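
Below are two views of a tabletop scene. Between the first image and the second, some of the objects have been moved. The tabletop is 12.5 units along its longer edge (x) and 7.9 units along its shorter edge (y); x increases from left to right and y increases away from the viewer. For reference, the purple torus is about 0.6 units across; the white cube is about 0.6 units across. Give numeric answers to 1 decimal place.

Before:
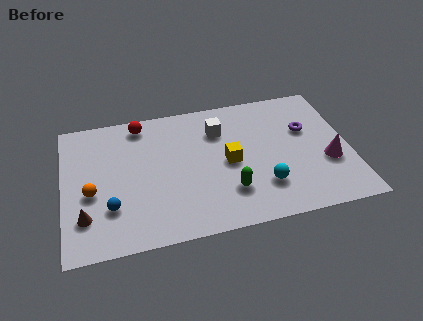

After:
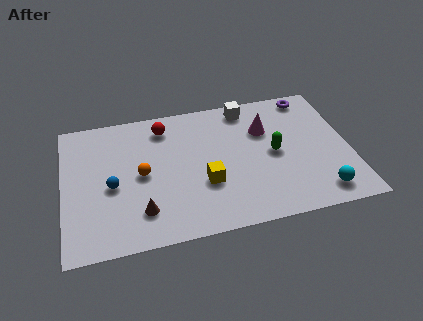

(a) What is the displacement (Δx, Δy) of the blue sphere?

(0.1, 1.2)

The blue sphere was at about (2.0, 2.3) and moved to about (2.1, 3.5).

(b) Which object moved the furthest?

the magenta cone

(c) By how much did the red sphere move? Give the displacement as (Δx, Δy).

(1.0, -0.4)

The red sphere started near (3.5, 6.9) and ended near (4.5, 6.5).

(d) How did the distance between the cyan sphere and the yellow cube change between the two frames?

+3.0

Before: roughly 2.2 units apart; after: 5.2. That's 3.0 units further apart.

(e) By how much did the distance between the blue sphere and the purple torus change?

+0.5

Before: roughly 9.1 units apart; after: 9.6. That's 0.5 units further apart.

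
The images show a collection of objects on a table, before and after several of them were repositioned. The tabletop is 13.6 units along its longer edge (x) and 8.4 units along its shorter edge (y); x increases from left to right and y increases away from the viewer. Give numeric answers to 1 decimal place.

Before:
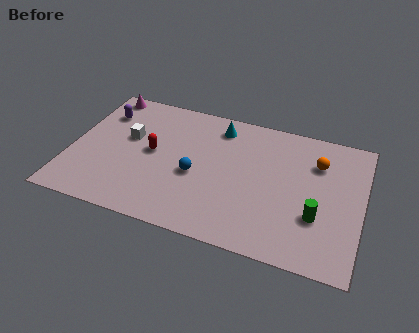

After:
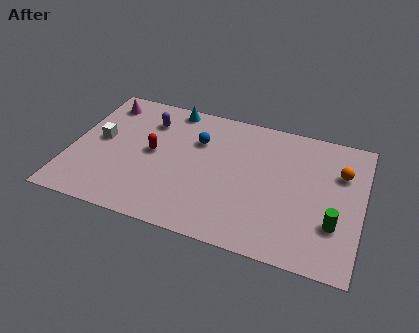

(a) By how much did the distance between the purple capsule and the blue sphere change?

-2.9

The distance was about 5.4 in the first image and 2.5 in the second, so they moved 2.9 units closer together.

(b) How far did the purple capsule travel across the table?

2.2

The purple capsule was near (1.2, 6.3) before and (3.4, 6.4) after, so it travelled √(2.2² + 0.1²) ≈ 2.2 units.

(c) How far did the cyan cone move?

2.4

The cyan cone was near (6.7, 7.0) before and (4.4, 7.6) after, so it travelled √(2.3² + 0.6²) ≈ 2.4 units.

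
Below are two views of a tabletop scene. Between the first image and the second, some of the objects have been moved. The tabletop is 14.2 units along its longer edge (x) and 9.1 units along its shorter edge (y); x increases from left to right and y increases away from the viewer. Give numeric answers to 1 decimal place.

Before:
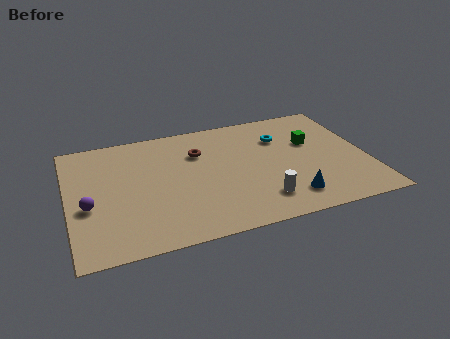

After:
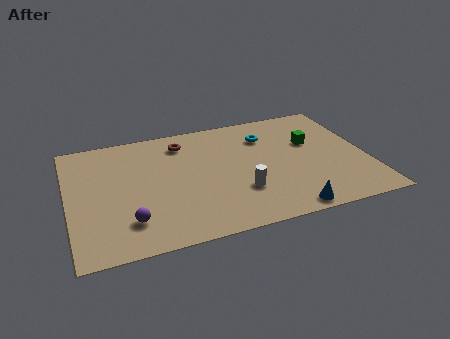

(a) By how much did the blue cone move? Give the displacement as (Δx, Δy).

(-0.2, -0.9)

The blue cone started near (10.2, 1.7) and ended near (10.0, 0.8).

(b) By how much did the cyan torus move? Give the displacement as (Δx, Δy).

(-0.7, 0.3)

The cyan torus was at about (10.3, 6.5) and moved to about (9.6, 6.8).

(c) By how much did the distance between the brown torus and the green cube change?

+0.9

They were about 5.4 units apart before and 6.3 after — 0.9 units further apart.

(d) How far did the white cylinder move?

1.3

From (8.9, 1.9) to (8.0, 2.8), the white cylinder covered √(0.9² + 0.9²) ≈ 1.3 units.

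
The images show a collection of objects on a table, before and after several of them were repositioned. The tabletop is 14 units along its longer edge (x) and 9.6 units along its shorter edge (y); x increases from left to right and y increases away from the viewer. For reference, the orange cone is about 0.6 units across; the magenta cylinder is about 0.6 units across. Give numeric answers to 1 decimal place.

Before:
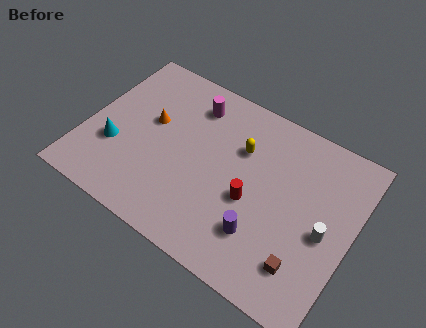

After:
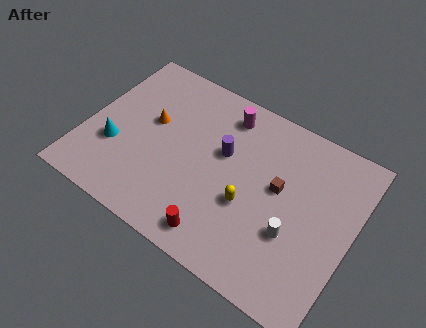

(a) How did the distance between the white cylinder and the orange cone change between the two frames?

-1.3

The distance was about 9.6 in the first image and 8.3 in the second, so they moved 1.3 units closer together.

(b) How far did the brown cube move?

3.8

From (12.0, 2.1) to (10.1, 5.4), the brown cube covered √(1.9² + 3.3²) ≈ 3.8 units.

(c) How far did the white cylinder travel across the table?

1.7

From (12.7, 4.3) to (11.2, 3.4), the white cylinder covered √(1.5² + 0.9²) ≈ 1.7 units.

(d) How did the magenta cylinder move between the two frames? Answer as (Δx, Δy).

(1.7, 0.3)

From the two frames, the magenta cylinder sits at roughly (5.1, 7.7) before and (6.8, 8.0) after.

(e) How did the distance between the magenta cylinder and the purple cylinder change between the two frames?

-4.7

Before: roughly 6.9 units apart; after: 2.2. That's 4.7 units closer together.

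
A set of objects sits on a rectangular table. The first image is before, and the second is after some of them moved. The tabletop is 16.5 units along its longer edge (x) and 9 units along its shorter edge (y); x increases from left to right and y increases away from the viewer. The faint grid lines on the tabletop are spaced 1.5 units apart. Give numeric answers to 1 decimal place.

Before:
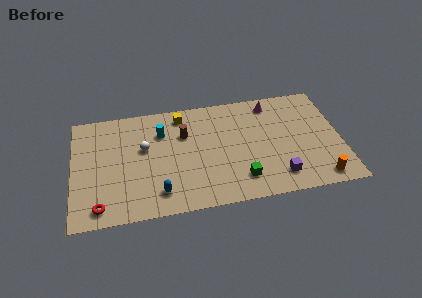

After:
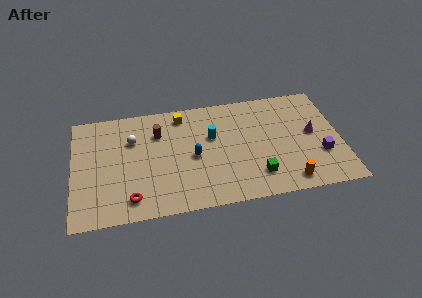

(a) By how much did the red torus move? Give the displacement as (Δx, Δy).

(1.9, 0.3)

From the two frames, the red torus sits at roughly (1.6, 1.2) before and (3.5, 1.5) after.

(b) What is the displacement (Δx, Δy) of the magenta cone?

(2.4, -2.9)

The magenta cone was at about (12.4, 7.7) and moved to about (14.8, 4.8).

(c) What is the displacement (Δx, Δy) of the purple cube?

(2.7, 1.3)

From the two frames, the purple cube sits at roughly (12.5, 1.7) before and (15.2, 3.0) after.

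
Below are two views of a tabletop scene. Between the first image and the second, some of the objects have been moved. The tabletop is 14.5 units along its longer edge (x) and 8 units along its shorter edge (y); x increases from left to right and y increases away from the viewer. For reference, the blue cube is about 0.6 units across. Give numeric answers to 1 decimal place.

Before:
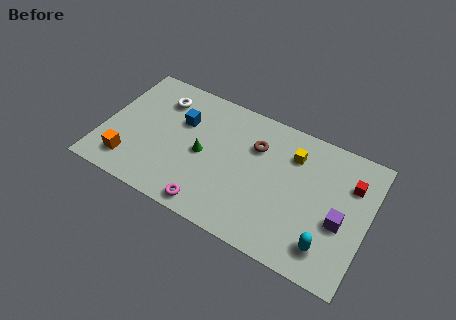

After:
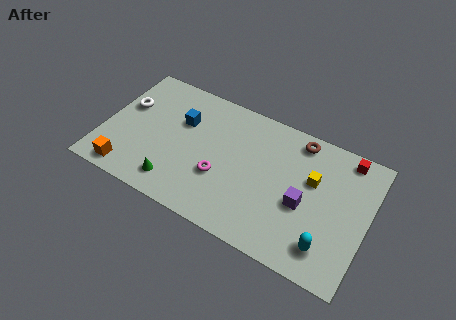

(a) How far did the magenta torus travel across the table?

2.0

From (6.3, 0.9) to (6.6, 2.9), the magenta torus covered √(0.3² + 2.0²) ≈ 2.0 units.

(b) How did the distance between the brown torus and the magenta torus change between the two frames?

+0.5

Before: roughly 5.1 units apart; after: 5.6. That's 0.5 units further apart.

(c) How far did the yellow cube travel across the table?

1.6

From (10.2, 6.0) to (11.4, 5.0), the yellow cube covered √(1.2² + 1.0²) ≈ 1.6 units.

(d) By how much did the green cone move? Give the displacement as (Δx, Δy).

(-1.2, -2.4)

The green cone was at about (5.5, 3.8) and moved to about (4.3, 1.4).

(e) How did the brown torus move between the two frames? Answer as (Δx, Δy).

(2.2, 1.4)

The brown torus started near (8.2, 5.6) and ended near (10.4, 7.0).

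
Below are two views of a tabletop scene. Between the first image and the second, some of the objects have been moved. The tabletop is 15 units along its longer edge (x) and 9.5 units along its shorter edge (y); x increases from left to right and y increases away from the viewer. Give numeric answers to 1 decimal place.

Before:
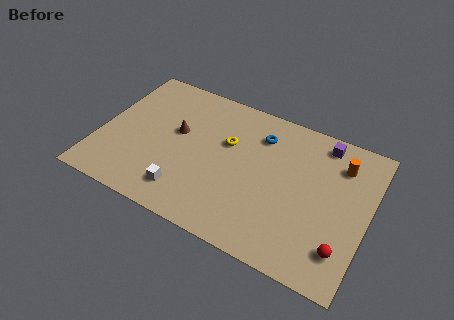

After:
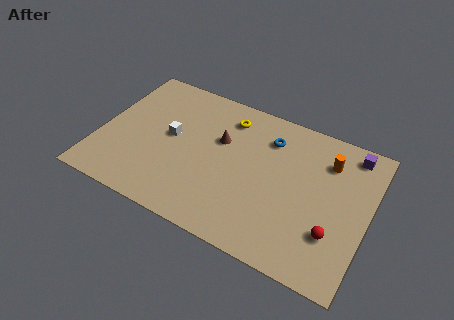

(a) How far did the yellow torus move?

1.7

The yellow torus moved from about (7.0, 6.0) to (6.8, 7.7), a distance of √(0.2² + 1.7²) ≈ 1.7.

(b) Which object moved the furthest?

the white cube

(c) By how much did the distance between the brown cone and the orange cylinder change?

-3.2

Before: roughly 9.2 units apart; after: 6.0. That's 3.2 units closer together.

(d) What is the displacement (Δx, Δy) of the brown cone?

(2.4, 0.5)

The brown cone started near (4.2, 5.5) and ended near (6.6, 6.0).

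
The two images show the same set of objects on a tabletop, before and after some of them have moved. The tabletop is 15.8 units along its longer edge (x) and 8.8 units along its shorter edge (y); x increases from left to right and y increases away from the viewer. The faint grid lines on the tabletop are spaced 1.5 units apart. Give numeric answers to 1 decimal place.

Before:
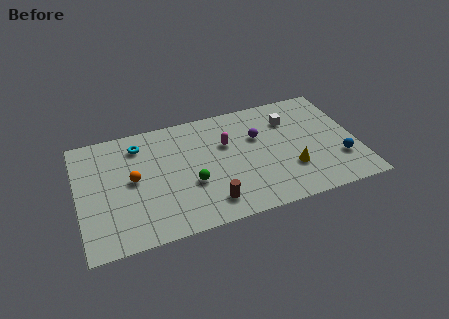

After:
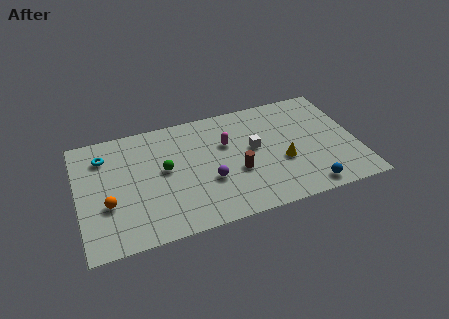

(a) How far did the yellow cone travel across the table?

0.8

The yellow cone was near (11.9, 2.7) before and (11.5, 3.4) after, so it travelled √(0.4² + 0.7²) ≈ 0.8 units.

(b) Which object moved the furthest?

the purple sphere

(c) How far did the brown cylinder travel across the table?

2.5

The brown cylinder was near (7.2, 1.6) before and (8.9, 3.4) after, so it travelled √(1.7² + 1.8²) ≈ 2.5 units.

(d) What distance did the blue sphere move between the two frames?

2.6

The blue sphere moved from about (14.7, 2.6) to (12.7, 1.0), a distance of √(2.0² + 1.6²) ≈ 2.6.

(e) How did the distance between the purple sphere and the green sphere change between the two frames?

-1.8

The distance was about 4.7 in the first image and 2.9 in the second, so they moved 1.8 units closer together.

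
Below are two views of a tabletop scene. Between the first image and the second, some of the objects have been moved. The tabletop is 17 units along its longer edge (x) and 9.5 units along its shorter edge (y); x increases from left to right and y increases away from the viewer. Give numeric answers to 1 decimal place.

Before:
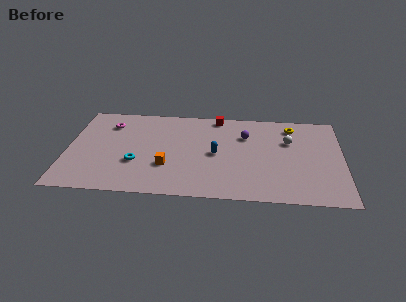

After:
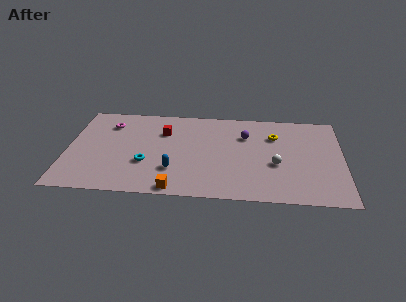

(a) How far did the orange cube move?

2.4

The orange cube moved from about (6.2, 3.1) to (6.8, 0.8), a distance of √(0.6² + 2.3²) ≈ 2.4.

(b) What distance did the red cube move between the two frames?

3.8

The red cube moved from about (9.2, 8.6) to (5.9, 6.7), a distance of √(3.3² + 1.9²) ≈ 3.8.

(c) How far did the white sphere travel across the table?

2.6

The white sphere was near (13.7, 6.3) before and (12.9, 3.8) after, so it travelled √(0.8² + 2.5²) ≈ 2.6 units.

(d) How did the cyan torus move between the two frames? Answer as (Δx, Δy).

(0.6, 0.0)

The cyan torus was at about (4.3, 3.3) and moved to about (4.9, 3.3).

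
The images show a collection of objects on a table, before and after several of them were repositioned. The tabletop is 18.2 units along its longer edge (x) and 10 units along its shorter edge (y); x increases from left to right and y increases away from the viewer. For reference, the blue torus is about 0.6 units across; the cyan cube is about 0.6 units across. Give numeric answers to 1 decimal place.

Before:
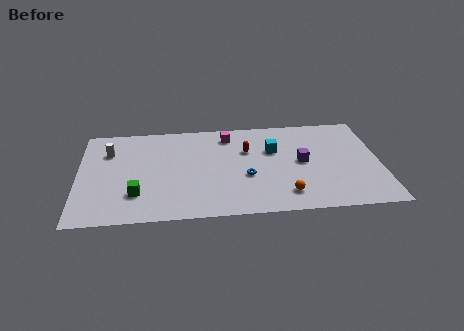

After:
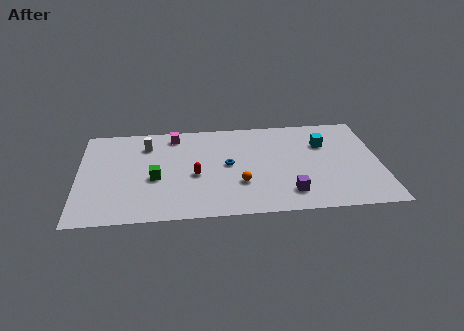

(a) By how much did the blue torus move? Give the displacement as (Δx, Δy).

(-1.1, 1.3)

The blue torus started near (10.1, 3.9) and ended near (9.0, 5.2).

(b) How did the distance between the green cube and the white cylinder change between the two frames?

-1.3

The distance was about 4.8 in the first image and 3.5 in the second, so they moved 1.3 units closer together.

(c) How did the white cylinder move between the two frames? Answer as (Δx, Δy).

(2.3, 0.5)

From the two frames, the white cylinder sits at roughly (1.8, 7.2) before and (4.1, 7.7) after.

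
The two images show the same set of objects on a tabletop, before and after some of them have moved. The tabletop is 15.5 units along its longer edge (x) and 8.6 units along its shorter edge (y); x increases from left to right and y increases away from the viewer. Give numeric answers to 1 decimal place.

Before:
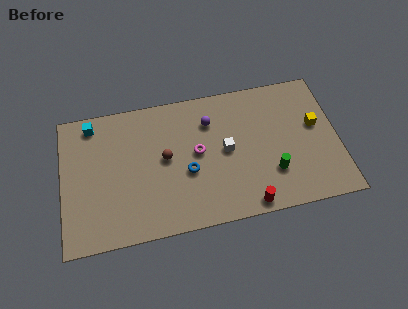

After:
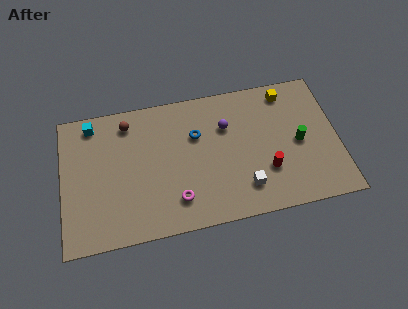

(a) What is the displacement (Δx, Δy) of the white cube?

(0.9, -2.5)

The white cube was at about (9.2, 4.4) and moved to about (10.1, 1.9).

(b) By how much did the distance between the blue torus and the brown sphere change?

+2.5

They were about 1.6 units apart before and 4.1 after — 2.5 units further apart.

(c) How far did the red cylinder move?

2.2

The red cylinder was near (10.2, 0.8) before and (11.4, 2.7) after, so it travelled √(1.2² + 1.9²) ≈ 2.2 units.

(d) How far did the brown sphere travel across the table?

3.3

From (5.8, 4.6) to (3.8, 7.2), the brown sphere covered √(2.0² + 2.6²) ≈ 3.3 units.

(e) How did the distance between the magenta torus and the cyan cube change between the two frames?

+0.7

Before: roughly 6.5 units apart; after: 7.2. That's 0.7 units further apart.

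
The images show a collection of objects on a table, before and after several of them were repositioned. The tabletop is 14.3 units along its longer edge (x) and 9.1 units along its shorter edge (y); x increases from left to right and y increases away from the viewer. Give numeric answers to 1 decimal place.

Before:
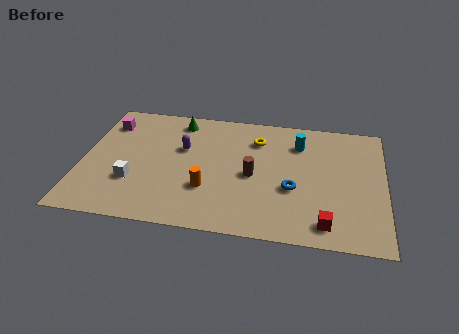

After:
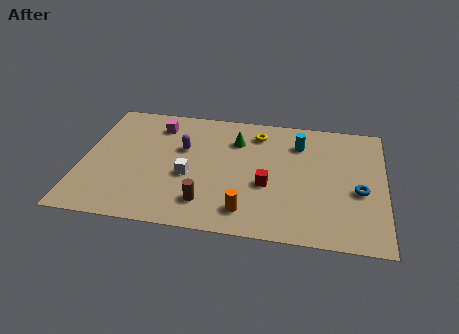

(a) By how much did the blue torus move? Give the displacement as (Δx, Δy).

(3.1, 0.3)

The blue torus started near (10.0, 3.5) and ended near (13.1, 3.8).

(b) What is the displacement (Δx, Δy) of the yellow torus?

(0.0, 0.5)

The yellow torus started near (8.2, 6.9) and ended near (8.2, 7.4).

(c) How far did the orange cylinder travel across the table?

2.3

The orange cylinder was near (6.0, 2.9) before and (7.9, 1.6) after, so it travelled √(1.9² + 1.3²) ≈ 2.3 units.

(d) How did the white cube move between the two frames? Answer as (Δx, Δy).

(2.6, 0.8)

From the two frames, the white cube sits at roughly (2.5, 2.9) before and (5.1, 3.7) after.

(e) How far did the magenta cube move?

2.4

The magenta cube was near (1.0, 7.1) before and (3.4, 7.3) after, so it travelled √(2.4² + 0.2²) ≈ 2.4 units.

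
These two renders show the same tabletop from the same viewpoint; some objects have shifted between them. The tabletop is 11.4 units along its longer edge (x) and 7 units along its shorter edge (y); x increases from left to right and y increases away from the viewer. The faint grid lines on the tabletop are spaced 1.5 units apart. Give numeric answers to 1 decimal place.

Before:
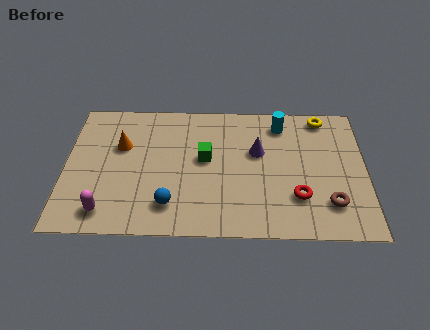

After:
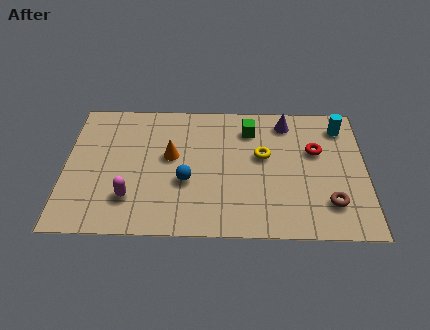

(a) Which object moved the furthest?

the yellow torus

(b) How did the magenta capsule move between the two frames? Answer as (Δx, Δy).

(0.9, 0.7)

The magenta capsule was at about (1.6, 1.1) and moved to about (2.5, 1.8).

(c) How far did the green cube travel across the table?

2.3

The green cube moved from about (5.3, 3.9) to (7.0, 5.5), a distance of √(1.7² + 1.6²) ≈ 2.3.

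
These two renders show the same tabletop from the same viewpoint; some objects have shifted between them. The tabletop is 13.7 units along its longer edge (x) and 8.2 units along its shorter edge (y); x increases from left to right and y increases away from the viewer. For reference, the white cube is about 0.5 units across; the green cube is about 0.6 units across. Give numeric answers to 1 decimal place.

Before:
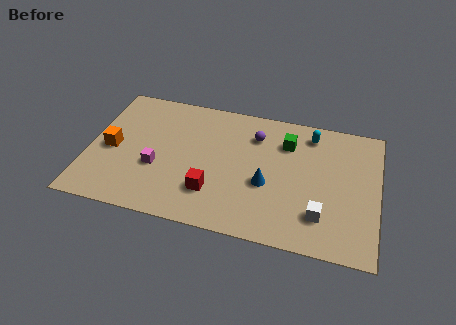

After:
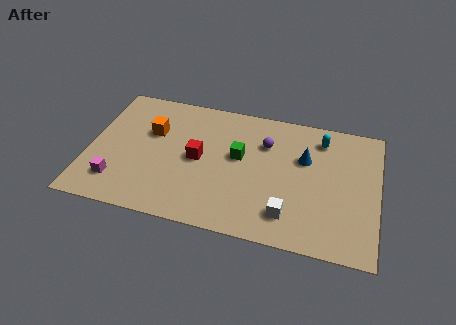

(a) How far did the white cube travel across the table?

1.5

The white cube was near (11.1, 2.0) before and (9.6, 1.7) after, so it travelled √(1.5² + 0.3²) ≈ 1.5 units.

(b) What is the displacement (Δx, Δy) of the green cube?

(-2.2, -1.4)

The green cube started near (9.3, 6.1) and ended near (7.1, 4.7).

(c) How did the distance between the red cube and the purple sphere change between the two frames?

-0.9

Before: roughly 4.4 units apart; after: 3.5. That's 0.9 units closer together.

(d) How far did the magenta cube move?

2.2

The magenta cube moved from about (3.3, 3.1) to (1.5, 1.8), a distance of √(1.8² + 1.3²) ≈ 2.2.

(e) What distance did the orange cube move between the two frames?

2.3

From (1.1, 3.8) to (2.9, 5.3), the orange cube covered √(1.8² + 1.5²) ≈ 2.3 units.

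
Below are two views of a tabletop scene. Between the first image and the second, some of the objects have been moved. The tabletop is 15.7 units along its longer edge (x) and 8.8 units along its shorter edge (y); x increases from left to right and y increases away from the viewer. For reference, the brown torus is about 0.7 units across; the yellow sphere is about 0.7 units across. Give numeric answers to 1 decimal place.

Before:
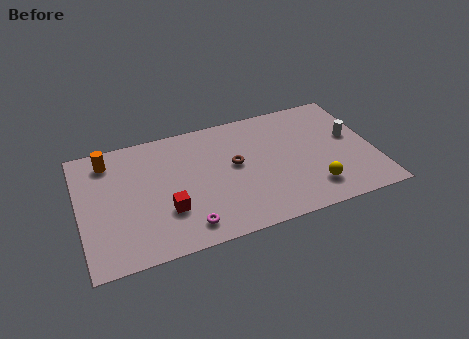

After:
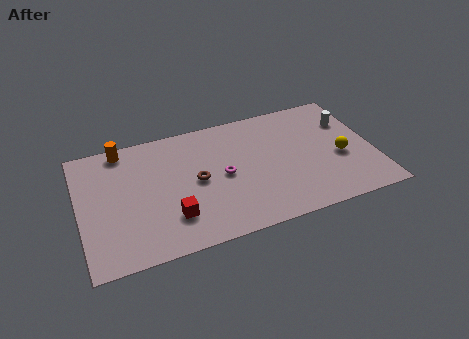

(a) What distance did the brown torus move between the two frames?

2.2

From (8.3, 4.9) to (6.2, 4.4), the brown torus covered √(2.1² + 0.5²) ≈ 2.2 units.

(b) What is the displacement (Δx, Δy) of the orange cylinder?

(0.8, 0.6)

The orange cylinder was at about (1.7, 7.3) and moved to about (2.5, 7.9).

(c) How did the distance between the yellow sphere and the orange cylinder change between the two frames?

+0.3

They were about 11.8 units apart before and 12.1 after — 0.3 units further apart.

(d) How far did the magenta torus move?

3.6

The magenta torus moved from about (5.4, 1.4) to (7.6, 4.3), a distance of √(2.2² + 2.9²) ≈ 3.6.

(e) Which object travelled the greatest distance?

the magenta torus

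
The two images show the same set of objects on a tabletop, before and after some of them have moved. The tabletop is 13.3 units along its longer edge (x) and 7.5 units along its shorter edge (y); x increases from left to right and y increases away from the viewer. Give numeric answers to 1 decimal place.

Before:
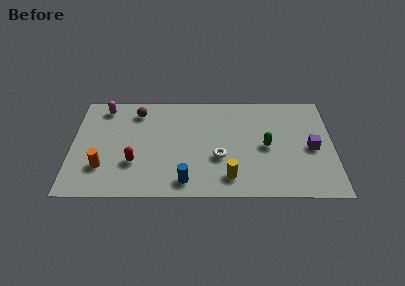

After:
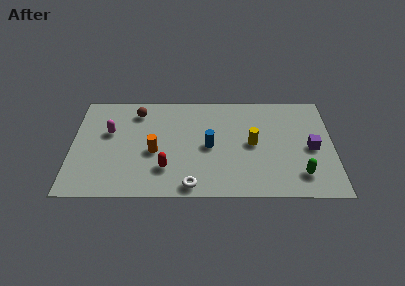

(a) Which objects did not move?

the purple cube and the brown sphere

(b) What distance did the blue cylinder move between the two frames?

2.8

From (5.8, 1.1) to (7.0, 3.6), the blue cylinder covered √(1.2² + 2.5²) ≈ 2.8 units.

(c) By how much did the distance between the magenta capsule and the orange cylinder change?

-1.6

They were about 4.3 units apart before and 2.7 after — 1.6 units closer together.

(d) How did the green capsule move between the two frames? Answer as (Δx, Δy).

(1.7, -2.0)

The green capsule was at about (9.9, 3.6) and moved to about (11.6, 1.6).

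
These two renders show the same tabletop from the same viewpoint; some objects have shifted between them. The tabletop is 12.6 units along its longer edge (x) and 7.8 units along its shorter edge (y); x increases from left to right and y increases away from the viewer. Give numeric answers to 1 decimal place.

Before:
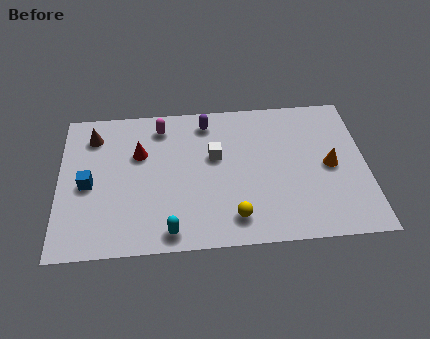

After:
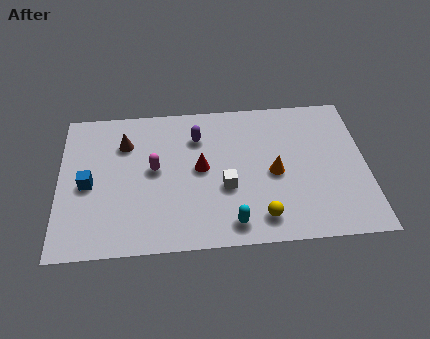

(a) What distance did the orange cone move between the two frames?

2.3

From (11.1, 3.8) to (8.8, 3.6), the orange cone covered √(2.3² + 0.2²) ≈ 2.3 units.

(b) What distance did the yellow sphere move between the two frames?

1.1

From (7.1, 1.4) to (8.2, 1.3), the yellow sphere covered √(1.1² + 0.1²) ≈ 1.1 units.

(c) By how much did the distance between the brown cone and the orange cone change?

-3.5

The distance was about 10.0 in the first image and 6.5 in the second, so they moved 3.5 units closer together.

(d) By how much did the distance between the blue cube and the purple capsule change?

-0.7

They were about 5.7 units apart before and 5.0 after — 0.7 units closer together.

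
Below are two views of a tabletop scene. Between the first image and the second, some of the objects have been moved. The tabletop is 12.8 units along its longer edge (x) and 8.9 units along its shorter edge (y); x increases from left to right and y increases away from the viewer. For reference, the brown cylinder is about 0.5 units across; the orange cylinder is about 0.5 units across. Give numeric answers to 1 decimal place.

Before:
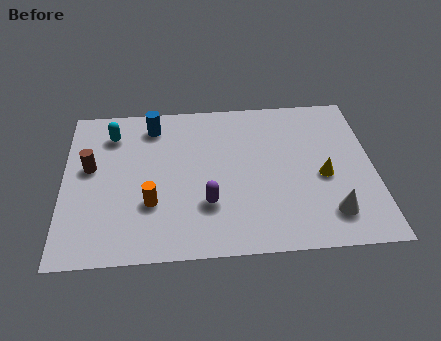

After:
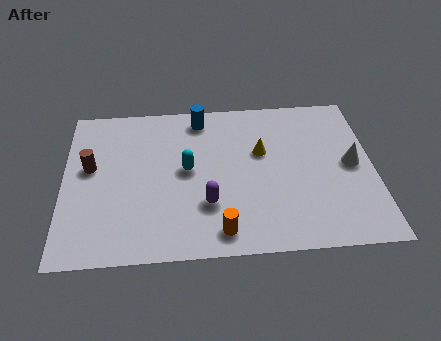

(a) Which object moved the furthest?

the cyan capsule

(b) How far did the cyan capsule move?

3.9

The cyan capsule was near (2.0, 7.0) before and (5.1, 4.7) after, so it travelled √(3.1² + 2.3²) ≈ 3.9 units.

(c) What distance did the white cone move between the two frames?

2.9

The white cone was near (10.9, 1.8) before and (11.9, 4.5) after, so it travelled √(1.0² + 2.7²) ≈ 2.9 units.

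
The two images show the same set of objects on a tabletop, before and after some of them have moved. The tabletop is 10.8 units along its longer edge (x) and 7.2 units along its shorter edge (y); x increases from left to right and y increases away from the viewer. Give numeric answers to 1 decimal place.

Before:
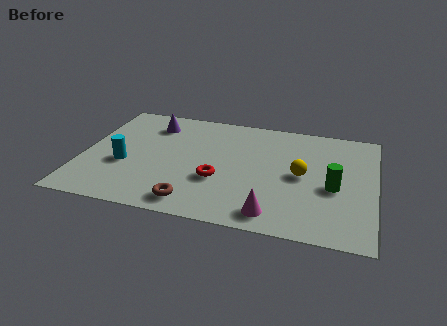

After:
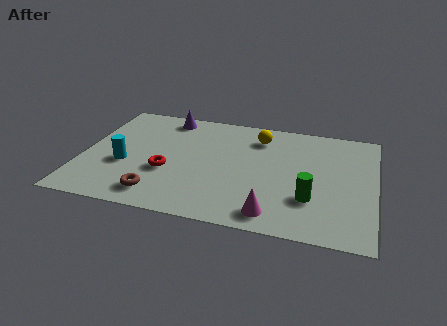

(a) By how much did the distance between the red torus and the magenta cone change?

+1.7

Before: roughly 2.6 units apart; after: 4.3. That's 1.7 units further apart.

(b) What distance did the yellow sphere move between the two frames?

2.7

From (8.1, 3.6) to (6.4, 5.7), the yellow sphere covered √(1.7² + 2.1²) ≈ 2.7 units.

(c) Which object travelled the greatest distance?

the yellow sphere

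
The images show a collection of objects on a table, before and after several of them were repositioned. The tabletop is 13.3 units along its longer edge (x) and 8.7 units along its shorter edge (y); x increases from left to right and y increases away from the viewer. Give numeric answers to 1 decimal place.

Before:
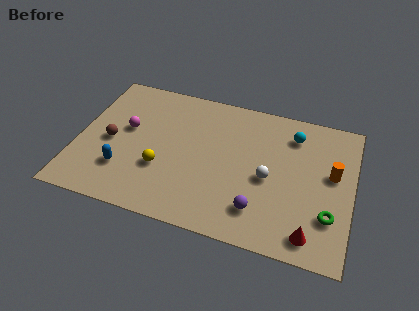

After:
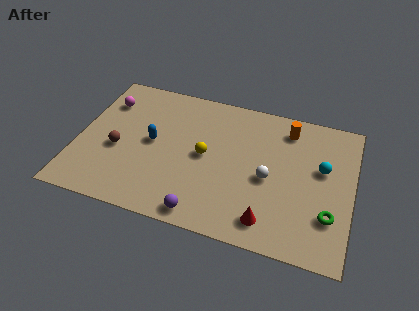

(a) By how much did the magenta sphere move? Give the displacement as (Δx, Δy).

(-1.2, 1.5)

From the two frames, the magenta sphere sits at roughly (2.3, 5.0) before and (1.1, 6.5) after.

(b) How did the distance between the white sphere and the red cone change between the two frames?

-1.0

They were about 3.5 units apart before and 2.5 after — 1.0 units closer together.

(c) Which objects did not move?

the white sphere and the green torus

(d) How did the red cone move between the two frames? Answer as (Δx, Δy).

(-2.0, 0.2)

The red cone started near (11.5, 1.2) and ended near (9.5, 1.4).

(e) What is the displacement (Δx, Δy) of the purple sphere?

(-2.6, -1.0)

The purple sphere was at about (9.0, 1.9) and moved to about (6.4, 0.9).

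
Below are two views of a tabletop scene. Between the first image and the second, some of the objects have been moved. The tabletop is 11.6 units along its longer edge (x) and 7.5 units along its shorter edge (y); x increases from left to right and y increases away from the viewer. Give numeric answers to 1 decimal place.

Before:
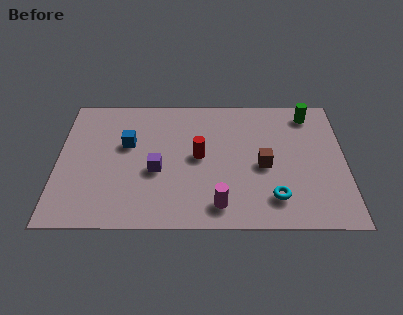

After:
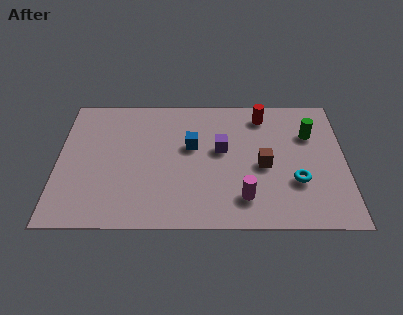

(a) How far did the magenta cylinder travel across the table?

1.1

The magenta cylinder was near (6.5, 1.2) before and (7.5, 1.6) after, so it travelled √(1.0² + 0.4²) ≈ 1.1 units.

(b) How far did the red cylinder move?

3.5

The red cylinder moved from about (5.7, 3.9) to (8.3, 6.3), a distance of √(2.6² + 2.4²) ≈ 3.5.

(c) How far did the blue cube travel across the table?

2.6

The blue cube was near (2.8, 4.6) before and (5.4, 4.5) after, so it travelled √(2.6² + 0.1²) ≈ 2.6 units.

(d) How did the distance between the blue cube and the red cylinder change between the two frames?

+0.4

Before: roughly 3.0 units apart; after: 3.4. That's 0.4 units further apart.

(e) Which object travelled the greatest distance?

the red cylinder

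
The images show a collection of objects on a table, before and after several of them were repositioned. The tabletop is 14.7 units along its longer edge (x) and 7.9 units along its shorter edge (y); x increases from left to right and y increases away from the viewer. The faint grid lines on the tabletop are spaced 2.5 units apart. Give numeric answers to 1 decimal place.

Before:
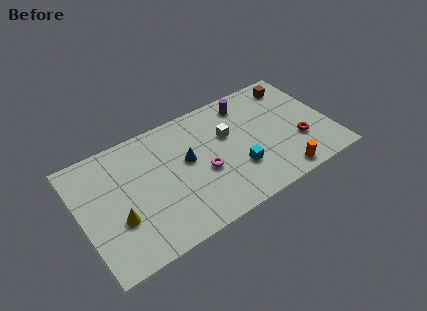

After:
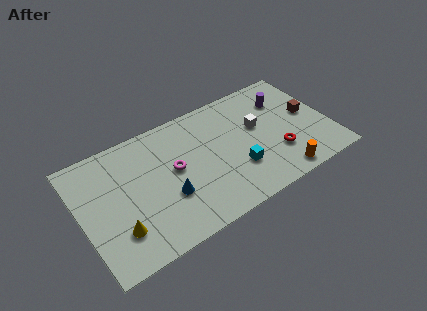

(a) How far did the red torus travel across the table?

1.3

From (12.7, 2.6) to (11.4, 2.4), the red torus covered √(1.3² + 0.2²) ≈ 1.3 units.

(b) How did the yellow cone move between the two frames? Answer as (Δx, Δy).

(-0.1, -0.7)

The yellow cone started near (2.0, 2.8) and ended near (1.9, 2.1).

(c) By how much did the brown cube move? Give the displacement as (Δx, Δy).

(0.5, -2.4)

The brown cube was at about (13.1, 6.6) and moved to about (13.6, 4.2).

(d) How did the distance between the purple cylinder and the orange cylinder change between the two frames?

-0.8

Before: roughly 5.8 units apart; after: 5.0. That's 0.8 units closer together.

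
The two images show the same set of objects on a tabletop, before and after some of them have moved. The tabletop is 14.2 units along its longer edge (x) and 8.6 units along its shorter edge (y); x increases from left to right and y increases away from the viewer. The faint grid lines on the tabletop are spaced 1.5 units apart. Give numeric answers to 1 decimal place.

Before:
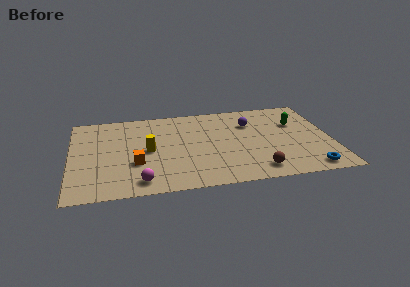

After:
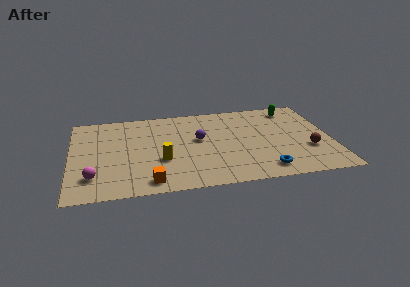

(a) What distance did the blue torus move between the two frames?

2.4

The blue torus moved from about (12.8, 1.0) to (10.4, 1.3), a distance of √(2.4² + 0.3²) ≈ 2.4.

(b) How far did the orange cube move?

2.0

The orange cube was near (3.5, 3.0) before and (4.2, 1.1) after, so it travelled √(0.7² + 1.9²) ≈ 2.0 units.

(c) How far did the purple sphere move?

3.1

The purple sphere was near (9.9, 6.1) before and (7.0, 4.9) after, so it travelled √(2.9² + 1.2²) ≈ 3.1 units.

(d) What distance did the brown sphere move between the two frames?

3.3

The brown sphere moved from about (10.0, 1.3) to (12.9, 2.9), a distance of √(2.9² + 1.6²) ≈ 3.3.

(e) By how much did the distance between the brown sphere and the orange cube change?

+2.2

The distance was about 6.7 in the first image and 8.9 in the second, so they moved 2.2 units further apart.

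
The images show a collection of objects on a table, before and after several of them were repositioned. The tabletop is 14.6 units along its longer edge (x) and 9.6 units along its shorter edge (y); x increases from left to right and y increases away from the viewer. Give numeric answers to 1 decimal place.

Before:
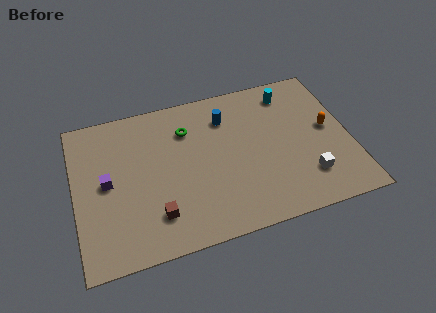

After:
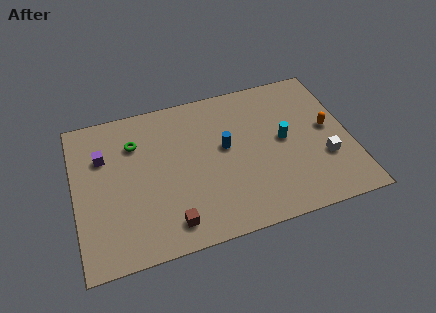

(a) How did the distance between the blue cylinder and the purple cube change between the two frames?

-0.4

The distance was about 6.9 in the first image and 6.5 in the second, so they moved 0.4 units closer together.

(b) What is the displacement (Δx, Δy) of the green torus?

(-2.8, -0.1)

The green torus was at about (6.1, 7.1) and moved to about (3.3, 7.0).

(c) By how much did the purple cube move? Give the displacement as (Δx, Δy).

(-0.1, 1.7)

The purple cube started near (1.7, 4.9) and ended near (1.6, 6.6).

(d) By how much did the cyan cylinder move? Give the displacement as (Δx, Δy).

(-0.6, -3.0)

From the two frames, the cyan cylinder sits at roughly (11.7, 8.0) before and (11.1, 5.0) after.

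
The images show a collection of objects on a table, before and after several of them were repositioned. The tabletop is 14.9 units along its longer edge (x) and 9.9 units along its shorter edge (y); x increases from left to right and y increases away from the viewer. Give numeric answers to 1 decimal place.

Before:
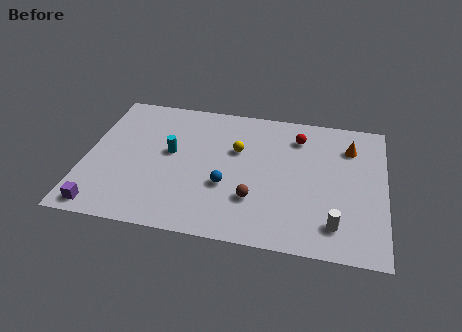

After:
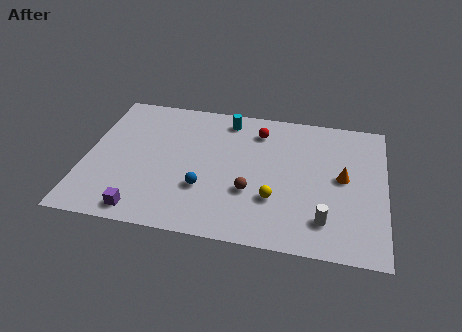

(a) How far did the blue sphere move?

1.2

From (7.1, 3.6) to (6.0, 3.2), the blue sphere covered √(1.1² + 0.4²) ≈ 1.2 units.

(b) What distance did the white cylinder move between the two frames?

0.5

The white cylinder moved from about (12.5, 1.9) to (12.0, 2.1), a distance of √(0.5² + 0.2²) ≈ 0.5.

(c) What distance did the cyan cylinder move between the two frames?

4.0

The cyan cylinder was near (4.2, 5.5) before and (6.9, 8.5) after, so it travelled √(2.7² + 3.0²) ≈ 4.0 units.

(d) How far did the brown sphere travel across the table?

0.5

The brown sphere moved from about (8.5, 2.9) to (8.3, 3.4), a distance of √(0.2² + 0.5²) ≈ 0.5.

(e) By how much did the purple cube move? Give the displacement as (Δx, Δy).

(2.0, 0.1)

The purple cube started near (1.1, 1.0) and ended near (3.1, 1.1).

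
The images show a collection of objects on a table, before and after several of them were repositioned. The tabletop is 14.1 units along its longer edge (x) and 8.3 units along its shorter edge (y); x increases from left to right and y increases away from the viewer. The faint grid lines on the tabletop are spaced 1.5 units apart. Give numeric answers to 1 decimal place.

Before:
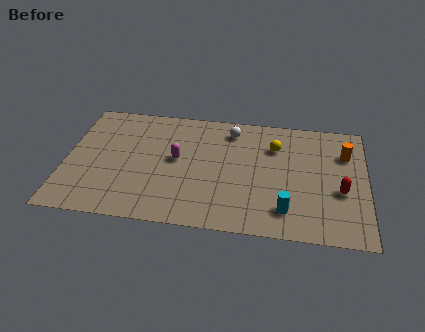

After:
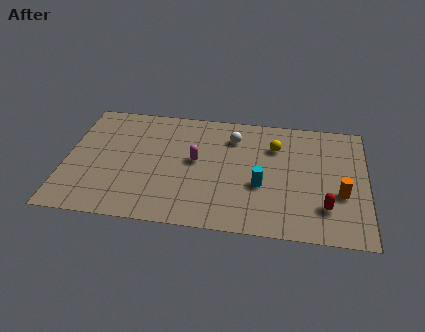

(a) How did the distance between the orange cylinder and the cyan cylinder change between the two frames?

-1.3

They were about 5.0 units apart before and 3.7 after — 1.3 units closer together.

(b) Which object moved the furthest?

the orange cylinder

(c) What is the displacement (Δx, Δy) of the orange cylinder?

(-0.2, -2.8)

From the two frames, the orange cylinder sits at roughly (13.1, 5.9) before and (12.9, 3.1) after.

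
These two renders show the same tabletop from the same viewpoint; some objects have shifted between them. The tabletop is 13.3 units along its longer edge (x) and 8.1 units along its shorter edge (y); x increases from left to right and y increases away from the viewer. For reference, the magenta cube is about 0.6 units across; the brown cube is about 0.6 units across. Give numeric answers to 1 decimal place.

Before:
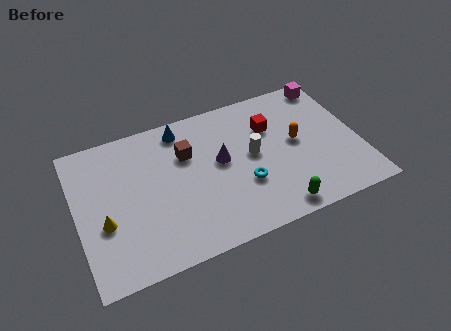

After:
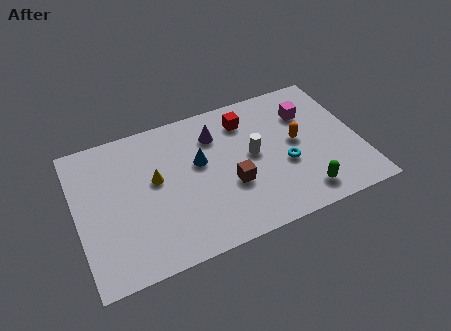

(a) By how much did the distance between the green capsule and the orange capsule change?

-0.7

They were about 3.7 units apart before and 3.0 after — 0.7 units closer together.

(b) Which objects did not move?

the white cylinder and the orange capsule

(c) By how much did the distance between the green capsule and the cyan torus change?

-0.3

They were about 2.3 units apart before and 2.0 after — 0.3 units closer together.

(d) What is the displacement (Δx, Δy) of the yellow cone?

(2.5, 1.5)

From the two frames, the yellow cone sits at roughly (1.2, 3.1) before and (3.7, 4.6) after.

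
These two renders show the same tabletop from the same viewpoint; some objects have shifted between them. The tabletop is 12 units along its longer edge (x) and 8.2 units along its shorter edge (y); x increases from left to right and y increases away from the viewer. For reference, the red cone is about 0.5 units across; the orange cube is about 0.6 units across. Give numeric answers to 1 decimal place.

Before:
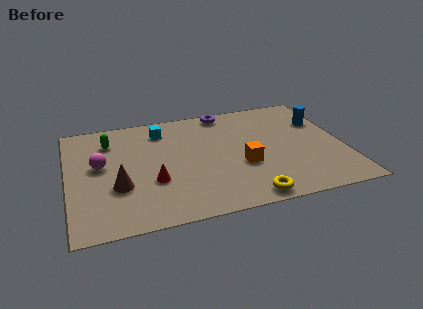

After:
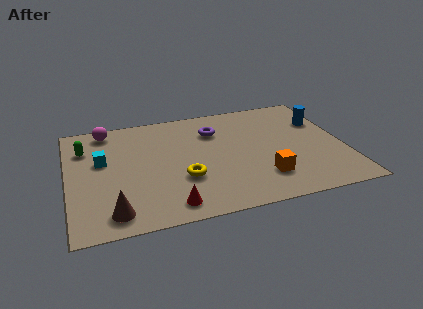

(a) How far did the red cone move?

1.9

The red cone was near (3.6, 2.9) before and (4.2, 1.1) after, so it travelled √(0.6² + 1.8²) ≈ 1.9 units.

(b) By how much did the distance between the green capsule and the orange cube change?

+2.1

Before: roughly 6.4 units apart; after: 8.5. That's 2.1 units further apart.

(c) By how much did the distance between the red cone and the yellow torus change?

-2.6

They were about 4.4 units apart before and 1.8 after — 2.6 units closer together.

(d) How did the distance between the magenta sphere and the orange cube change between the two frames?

+2.0

The distance was about 6.3 in the first image and 8.3 in the second, so they moved 2.0 units further apart.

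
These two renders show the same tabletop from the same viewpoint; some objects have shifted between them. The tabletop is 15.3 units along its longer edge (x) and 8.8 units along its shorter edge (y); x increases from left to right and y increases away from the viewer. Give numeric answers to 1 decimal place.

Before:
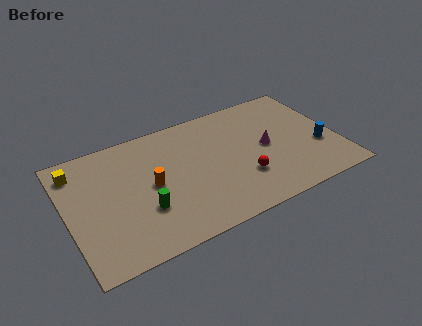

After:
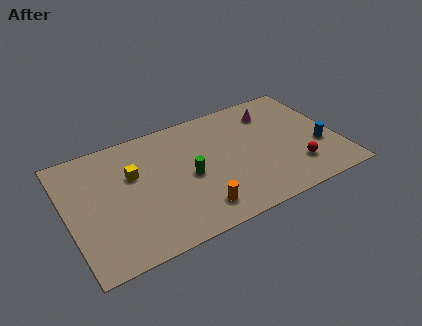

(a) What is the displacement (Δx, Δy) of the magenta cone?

(0.7, 2.5)

From the two frames, the magenta cone sits at roughly (11.3, 4.4) before and (12.0, 6.9) after.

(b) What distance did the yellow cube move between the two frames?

3.4

From (0.8, 7.2) to (3.8, 5.6), the yellow cube covered √(3.0² + 1.6²) ≈ 3.4 units.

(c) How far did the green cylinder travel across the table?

3.0

From (4.1, 2.9) to (6.8, 4.1), the green cylinder covered √(2.7² + 1.2²) ≈ 3.0 units.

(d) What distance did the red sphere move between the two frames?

3.0

The red sphere moved from about (9.7, 2.7) to (12.7, 2.2), a distance of √(3.0² + 0.5²) ≈ 3.0.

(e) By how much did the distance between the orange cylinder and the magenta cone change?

+0.8

The distance was about 6.6 in the first image and 7.4 in the second, so they moved 0.8 units further apart.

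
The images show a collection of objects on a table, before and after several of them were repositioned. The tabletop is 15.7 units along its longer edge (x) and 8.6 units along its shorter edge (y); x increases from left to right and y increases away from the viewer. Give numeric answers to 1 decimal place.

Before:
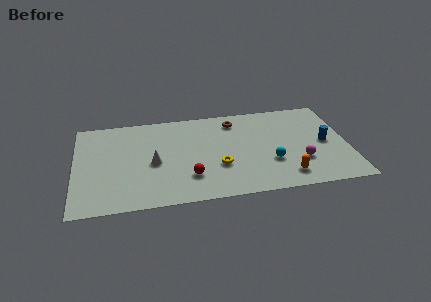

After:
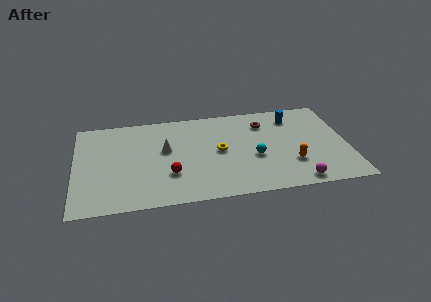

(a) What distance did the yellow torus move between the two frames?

1.4

The yellow torus moved from about (8.2, 3.0) to (8.3, 4.4), a distance of √(0.1² + 1.4²) ≈ 1.4.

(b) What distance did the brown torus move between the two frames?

1.8

The brown torus was near (9.3, 7.1) before and (11.0, 6.6) after, so it travelled √(1.7² + 0.5²) ≈ 1.8 units.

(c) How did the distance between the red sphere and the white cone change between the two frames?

-0.3

The distance was about 2.6 in the first image and 2.3 in the second, so they moved 0.3 units closer together.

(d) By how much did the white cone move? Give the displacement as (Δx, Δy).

(0.7, 1.1)

The white cone started near (4.5, 3.9) and ended near (5.2, 5.0).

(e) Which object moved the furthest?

the blue cylinder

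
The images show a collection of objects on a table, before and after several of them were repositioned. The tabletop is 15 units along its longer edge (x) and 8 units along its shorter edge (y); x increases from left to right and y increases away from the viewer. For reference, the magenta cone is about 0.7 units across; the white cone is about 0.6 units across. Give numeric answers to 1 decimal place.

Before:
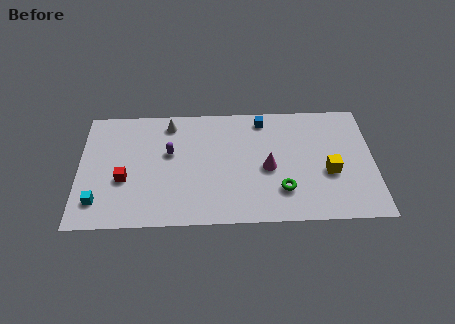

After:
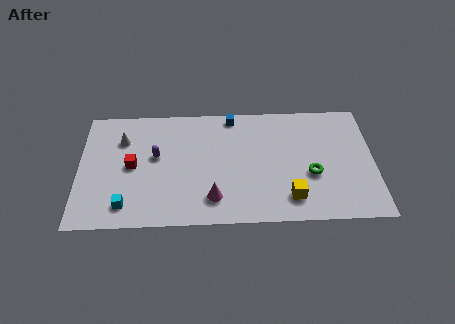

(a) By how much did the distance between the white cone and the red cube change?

-2.5

Before: roughly 4.4 units apart; after: 1.9. That's 2.5 units closer together.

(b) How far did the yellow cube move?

2.6

The yellow cube moved from about (12.7, 3.2) to (10.7, 1.6), a distance of √(2.0² + 1.6²) ≈ 2.6.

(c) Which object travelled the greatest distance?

the magenta cone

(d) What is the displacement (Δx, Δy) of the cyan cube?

(1.4, -0.3)

The cyan cube was at about (1.0, 1.7) and moved to about (2.4, 1.4).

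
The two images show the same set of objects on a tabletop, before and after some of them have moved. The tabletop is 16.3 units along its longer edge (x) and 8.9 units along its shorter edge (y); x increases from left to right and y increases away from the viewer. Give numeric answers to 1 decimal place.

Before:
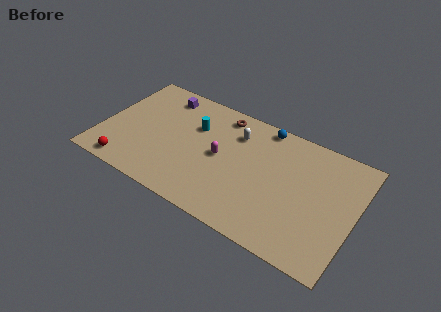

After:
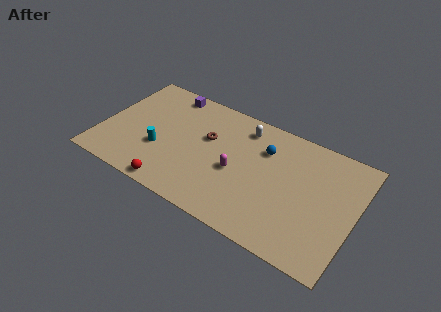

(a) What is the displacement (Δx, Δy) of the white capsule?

(0.4, 0.7)

From the two frames, the white capsule sits at roughly (8.4, 6.7) before and (8.8, 7.4) after.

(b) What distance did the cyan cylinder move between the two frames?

3.4

From (5.8, 6.0) to (3.9, 3.2), the cyan cylinder covered √(1.9² + 2.8²) ≈ 3.4 units.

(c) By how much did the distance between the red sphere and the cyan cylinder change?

-3.5

They were about 6.2 units apart before and 2.7 after — 3.5 units closer together.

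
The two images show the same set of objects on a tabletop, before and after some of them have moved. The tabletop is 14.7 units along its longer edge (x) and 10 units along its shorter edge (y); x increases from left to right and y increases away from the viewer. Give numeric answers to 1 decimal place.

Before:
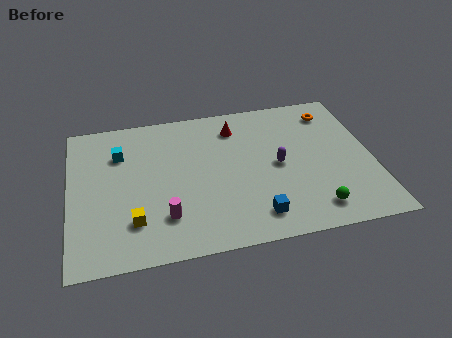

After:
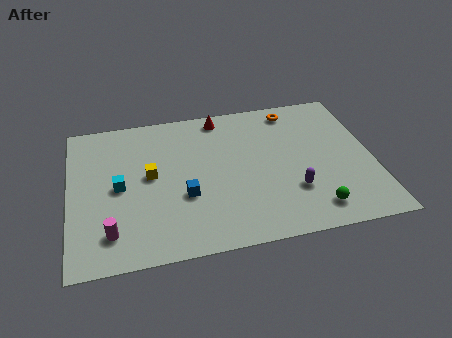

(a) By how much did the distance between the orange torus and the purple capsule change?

+1.3

They were about 4.4 units apart before and 5.7 after — 1.3 units further apart.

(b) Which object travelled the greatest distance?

the blue cube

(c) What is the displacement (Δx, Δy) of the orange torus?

(-1.9, 0.5)

From the two frames, the orange torus sits at roughly (13.0, 8.2) before and (11.1, 8.7) after.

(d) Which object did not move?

the green sphere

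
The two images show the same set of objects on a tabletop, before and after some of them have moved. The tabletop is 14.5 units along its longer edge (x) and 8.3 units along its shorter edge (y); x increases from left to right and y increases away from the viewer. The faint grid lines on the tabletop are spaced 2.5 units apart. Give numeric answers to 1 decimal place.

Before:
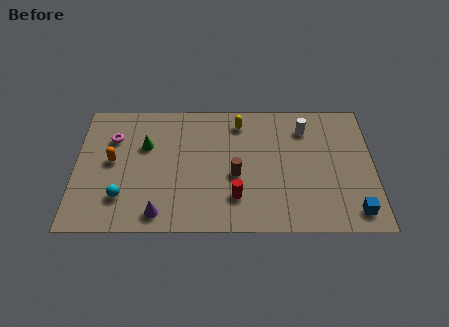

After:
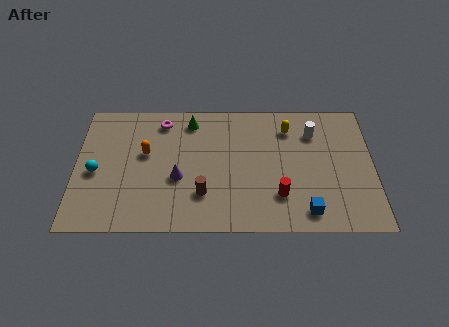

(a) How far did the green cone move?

2.7

The green cone moved from about (3.4, 5.4) to (5.6, 7.0), a distance of √(2.2² + 1.6²) ≈ 2.7.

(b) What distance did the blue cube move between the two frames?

2.3

From (13.5, 1.2) to (11.2, 1.2), the blue cube covered √(2.3² + 0.0²) ≈ 2.3 units.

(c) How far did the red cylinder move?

2.1

The red cylinder was near (7.8, 2.1) before and (9.9, 2.2) after, so it travelled √(2.1² + 0.1²) ≈ 2.1 units.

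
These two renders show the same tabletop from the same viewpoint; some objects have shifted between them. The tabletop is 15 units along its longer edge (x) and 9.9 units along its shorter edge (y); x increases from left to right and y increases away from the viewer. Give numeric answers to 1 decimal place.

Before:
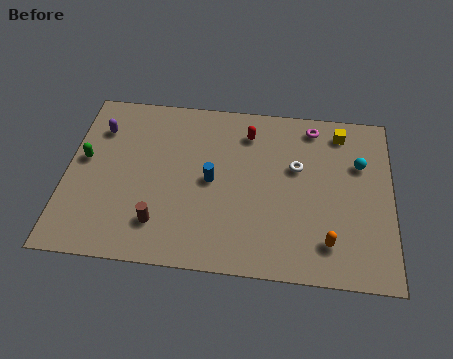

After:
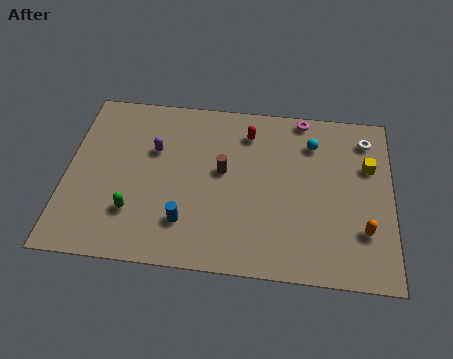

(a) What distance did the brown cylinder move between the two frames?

4.3

The brown cylinder moved from about (4.4, 2.2) to (7.2, 5.5), a distance of √(2.8² + 3.3²) ≈ 4.3.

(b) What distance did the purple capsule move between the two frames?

2.8

From (1.4, 7.4) to (4.0, 6.4), the purple capsule covered √(2.6² + 1.0²) ≈ 2.8 units.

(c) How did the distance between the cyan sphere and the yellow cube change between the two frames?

+0.8

Before: roughly 2.0 units apart; after: 2.8. That's 0.8 units further apart.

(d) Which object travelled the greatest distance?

the brown cylinder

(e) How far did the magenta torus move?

0.7

The magenta torus moved from about (11.3, 8.6) to (10.8, 9.1), a distance of √(0.5² + 0.5²) ≈ 0.7.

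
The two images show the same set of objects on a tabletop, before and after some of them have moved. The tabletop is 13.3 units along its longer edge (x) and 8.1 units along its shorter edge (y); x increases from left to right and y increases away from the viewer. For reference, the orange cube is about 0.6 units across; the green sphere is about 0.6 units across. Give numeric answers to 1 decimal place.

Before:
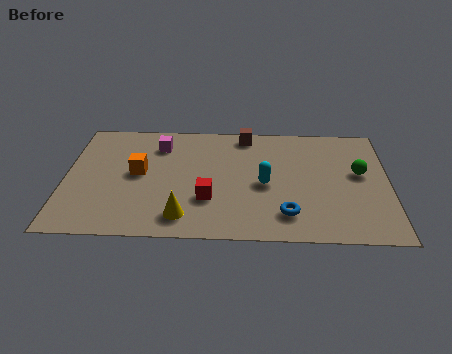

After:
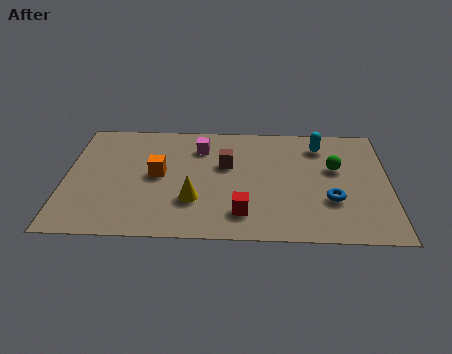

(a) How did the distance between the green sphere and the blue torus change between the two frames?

-2.0

The distance was about 4.2 in the first image and 2.2 in the second, so they moved 2.0 units closer together.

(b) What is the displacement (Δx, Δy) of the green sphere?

(-1.0, 0.3)

From the two frames, the green sphere sits at roughly (12.1, 4.6) before and (11.1, 4.9) after.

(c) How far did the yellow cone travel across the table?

1.2

From (4.9, 1.4) to (5.3, 2.5), the yellow cone covered √(0.4² + 1.1²) ≈ 1.2 units.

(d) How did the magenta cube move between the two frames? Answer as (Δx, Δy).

(1.7, -0.1)

From the two frames, the magenta cube sits at roughly (3.8, 6.3) before and (5.5, 6.2) after.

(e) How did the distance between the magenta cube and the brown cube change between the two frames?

-2.1

They were about 3.7 units apart before and 1.6 after — 2.1 units closer together.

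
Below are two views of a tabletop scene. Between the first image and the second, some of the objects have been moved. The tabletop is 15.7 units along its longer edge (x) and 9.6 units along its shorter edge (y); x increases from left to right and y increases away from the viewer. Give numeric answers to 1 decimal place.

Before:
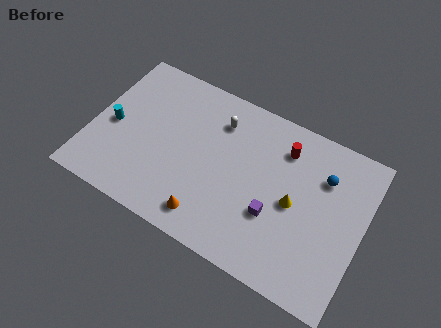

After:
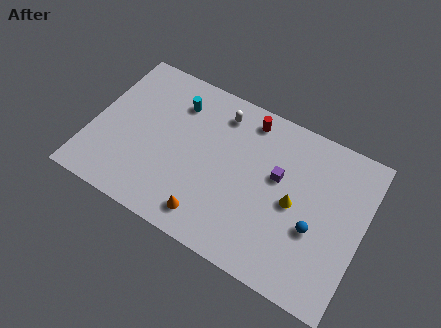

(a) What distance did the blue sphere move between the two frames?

3.2

The blue sphere was near (13.2, 6.9) before and (13.1, 3.7) after, so it travelled √(0.1² + 3.2²) ≈ 3.2 units.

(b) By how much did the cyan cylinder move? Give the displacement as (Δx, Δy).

(3.3, 3.0)

From the two frames, the cyan cylinder sits at roughly (1.2, 4.4) before and (4.5, 7.4) after.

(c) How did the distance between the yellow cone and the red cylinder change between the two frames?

+1.8

They were about 3.1 units apart before and 4.9 after — 1.8 units further apart.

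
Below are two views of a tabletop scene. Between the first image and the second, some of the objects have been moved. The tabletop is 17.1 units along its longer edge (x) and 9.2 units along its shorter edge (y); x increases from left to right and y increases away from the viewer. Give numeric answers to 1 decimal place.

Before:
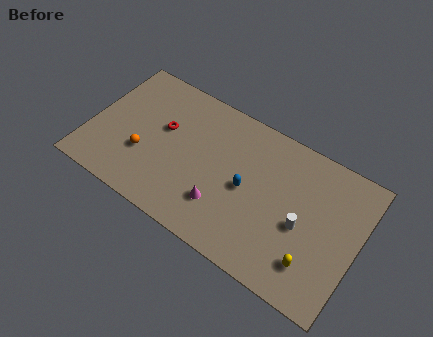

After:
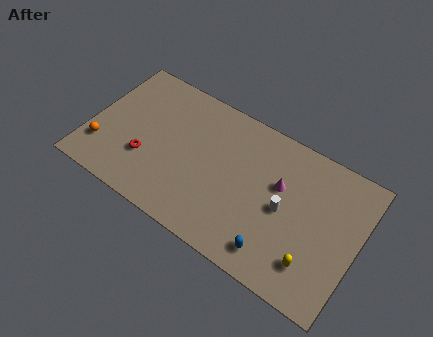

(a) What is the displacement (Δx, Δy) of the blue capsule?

(2.3, -2.9)

The blue capsule started near (10.1, 4.4) and ended near (12.4, 1.5).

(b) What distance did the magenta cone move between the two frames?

4.5

From (8.8, 2.5) to (12.0, 5.7), the magenta cone covered √(3.2² + 3.2²) ≈ 4.5 units.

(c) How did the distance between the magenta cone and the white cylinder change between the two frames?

-3.7

They were about 5.1 units apart before and 1.4 after — 3.7 units closer together.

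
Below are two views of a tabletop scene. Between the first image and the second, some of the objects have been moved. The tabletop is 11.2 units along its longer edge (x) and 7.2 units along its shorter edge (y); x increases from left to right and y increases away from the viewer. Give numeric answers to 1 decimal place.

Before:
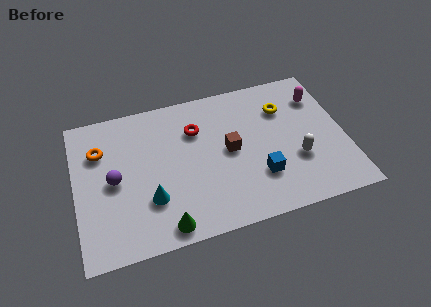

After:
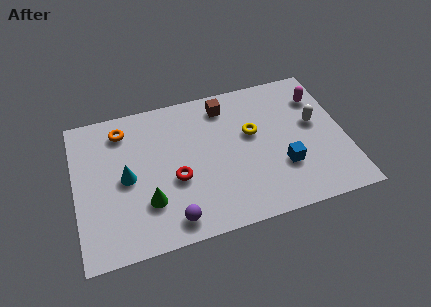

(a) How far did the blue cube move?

1.0

The blue cube was near (7.5, 2.1) before and (8.5, 2.3) after, so it travelled √(1.0² + 0.2²) ≈ 1.0 units.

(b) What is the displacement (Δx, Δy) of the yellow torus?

(-1.4, -0.9)

The yellow torus started near (8.8, 5.2) and ended near (7.4, 4.3).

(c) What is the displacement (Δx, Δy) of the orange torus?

(1.0, 0.8)

From the two frames, the orange torus sits at roughly (1.1, 5.1) before and (2.1, 5.9) after.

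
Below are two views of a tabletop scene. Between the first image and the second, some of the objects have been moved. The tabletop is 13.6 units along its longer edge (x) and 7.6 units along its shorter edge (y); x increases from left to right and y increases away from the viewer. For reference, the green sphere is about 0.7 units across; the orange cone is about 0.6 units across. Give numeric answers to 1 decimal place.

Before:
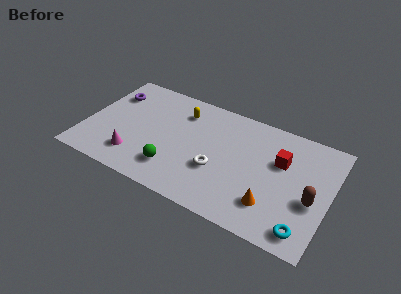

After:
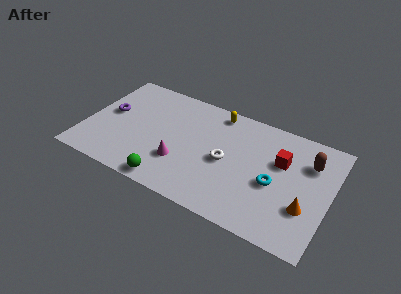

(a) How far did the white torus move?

0.9

The white torus moved from about (7.5, 2.8) to (7.9, 3.6), a distance of √(0.4² + 0.8²) ≈ 0.9.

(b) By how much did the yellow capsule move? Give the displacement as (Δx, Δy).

(1.9, 0.8)

The yellow capsule started near (5.1, 5.9) and ended near (7.0, 6.7).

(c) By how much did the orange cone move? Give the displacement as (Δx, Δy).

(1.8, 0.6)

The orange cone started near (10.6, 1.9) and ended near (12.4, 2.5).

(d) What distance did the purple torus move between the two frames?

1.4

From (1.1, 5.6) to (1.2, 4.2), the purple torus covered √(0.1² + 1.4²) ≈ 1.4 units.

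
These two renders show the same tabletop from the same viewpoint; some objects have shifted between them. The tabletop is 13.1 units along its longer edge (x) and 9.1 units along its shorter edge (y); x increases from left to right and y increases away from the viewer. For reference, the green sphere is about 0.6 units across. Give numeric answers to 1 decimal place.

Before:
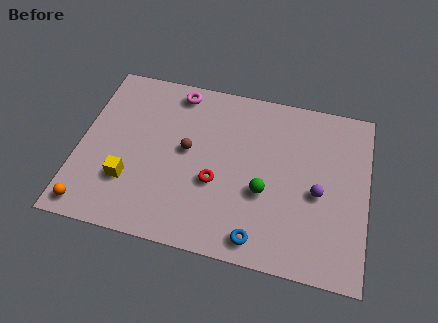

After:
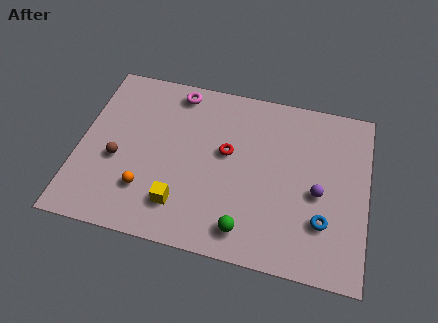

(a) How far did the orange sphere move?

2.8

The orange sphere was near (0.8, 1.0) before and (3.2, 2.4) after, so it travelled √(2.4² + 1.4²) ≈ 2.8 units.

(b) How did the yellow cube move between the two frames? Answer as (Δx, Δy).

(2.4, -0.7)

The yellow cube started near (2.4, 2.7) and ended near (4.8, 2.0).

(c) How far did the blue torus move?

3.2

The blue torus moved from about (8.4, 1.1) to (11.2, 2.6), a distance of √(2.8² + 1.5²) ≈ 3.2.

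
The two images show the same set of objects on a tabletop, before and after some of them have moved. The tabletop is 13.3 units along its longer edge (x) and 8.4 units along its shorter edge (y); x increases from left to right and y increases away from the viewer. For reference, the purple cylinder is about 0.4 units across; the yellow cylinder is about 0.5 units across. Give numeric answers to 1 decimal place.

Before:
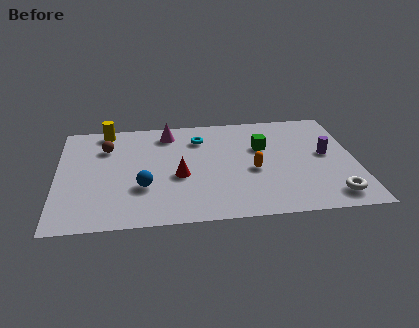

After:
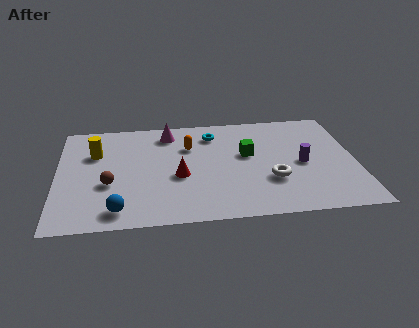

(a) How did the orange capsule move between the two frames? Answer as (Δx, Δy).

(-2.8, 2.2)

The orange capsule was at about (8.7, 3.6) and moved to about (5.9, 5.8).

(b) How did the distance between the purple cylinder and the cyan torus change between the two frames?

-1.1

They were about 5.9 units apart before and 4.8 after — 1.1 units closer together.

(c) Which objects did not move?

the red cone and the magenta cone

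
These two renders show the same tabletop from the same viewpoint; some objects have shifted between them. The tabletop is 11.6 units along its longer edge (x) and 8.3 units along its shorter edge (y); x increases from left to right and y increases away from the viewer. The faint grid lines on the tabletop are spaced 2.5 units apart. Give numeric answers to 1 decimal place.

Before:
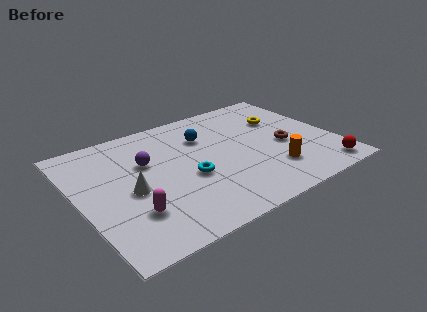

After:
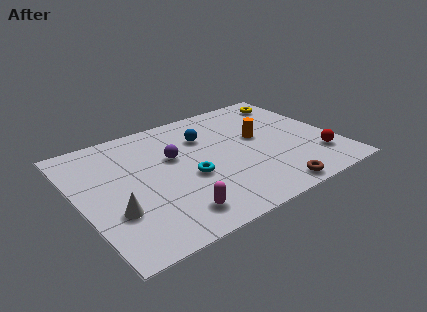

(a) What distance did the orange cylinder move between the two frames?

2.6

The orange cylinder moved from about (8.4, 2.1) to (8.3, 4.7), a distance of √(0.1² + 2.6²) ≈ 2.6.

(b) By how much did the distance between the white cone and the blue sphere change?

+1.3

Before: roughly 4.4 units apart; after: 5.7. That's 1.3 units further apart.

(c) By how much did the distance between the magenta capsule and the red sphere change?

-1.9

Before: roughly 8.7 units apart; after: 6.8. That's 1.9 units closer together.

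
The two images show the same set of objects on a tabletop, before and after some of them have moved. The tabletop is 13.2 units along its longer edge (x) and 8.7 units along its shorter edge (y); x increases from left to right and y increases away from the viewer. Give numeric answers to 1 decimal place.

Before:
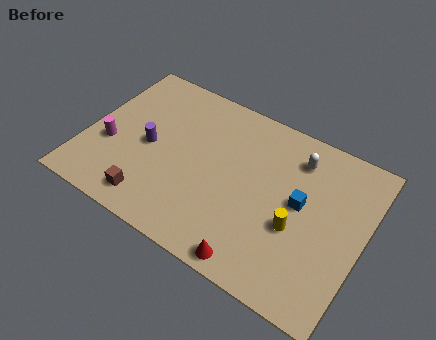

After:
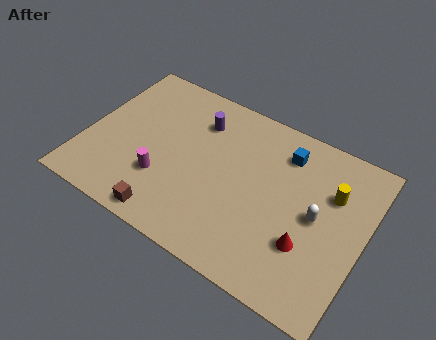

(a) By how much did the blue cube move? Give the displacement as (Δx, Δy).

(-1.1, 2.2)

From the two frames, the blue cube sits at roughly (10.2, 4.7) before and (9.1, 6.9) after.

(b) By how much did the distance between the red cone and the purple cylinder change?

+0.3

They were about 6.6 units apart before and 6.9 after — 0.3 units further apart.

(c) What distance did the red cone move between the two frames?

2.9

The red cone was near (8.7, 0.8) before and (10.8, 2.8) after, so it travelled √(2.1² + 2.0²) ≈ 2.9 units.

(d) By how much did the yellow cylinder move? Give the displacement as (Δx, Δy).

(1.3, 2.5)

The yellow cylinder was at about (10.2, 3.4) and moved to about (11.5, 5.9).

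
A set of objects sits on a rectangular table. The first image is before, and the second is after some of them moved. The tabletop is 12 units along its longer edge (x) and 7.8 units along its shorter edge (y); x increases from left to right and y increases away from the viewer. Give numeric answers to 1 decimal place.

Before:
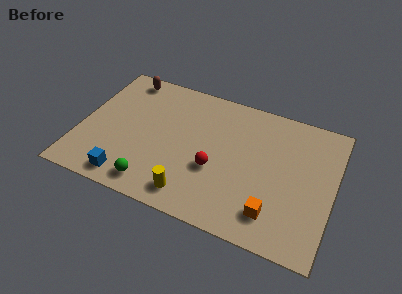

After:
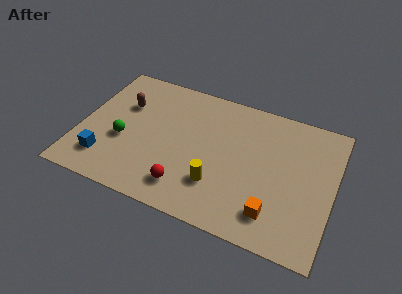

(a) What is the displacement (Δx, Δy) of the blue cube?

(-1.2, 0.7)

The blue cube was at about (2.6, 1.0) and moved to about (1.4, 1.7).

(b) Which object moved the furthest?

the green sphere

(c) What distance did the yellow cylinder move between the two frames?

1.5

The yellow cylinder was near (5.6, 1.2) before and (6.7, 2.2) after, so it travelled √(1.1² + 1.0²) ≈ 1.5 units.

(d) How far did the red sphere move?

1.9

The red sphere was near (6.5, 3.0) before and (5.3, 1.5) after, so it travelled √(1.2² + 1.5²) ≈ 1.9 units.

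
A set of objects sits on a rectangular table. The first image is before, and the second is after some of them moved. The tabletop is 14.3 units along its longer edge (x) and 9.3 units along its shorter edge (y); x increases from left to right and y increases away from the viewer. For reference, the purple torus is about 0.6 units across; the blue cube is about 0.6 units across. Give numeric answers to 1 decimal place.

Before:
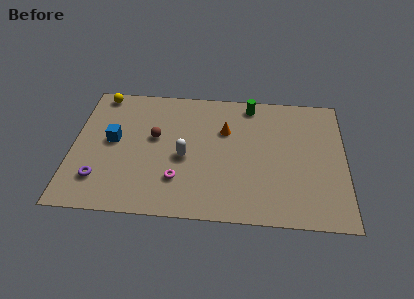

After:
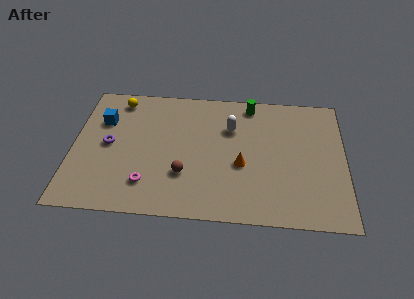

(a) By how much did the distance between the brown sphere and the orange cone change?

-0.7

The distance was about 3.8 in the first image and 3.1 in the second, so they moved 0.7 units closer together.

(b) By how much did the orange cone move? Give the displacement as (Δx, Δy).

(0.9, -2.4)

The orange cone started near (8.0, 6.2) and ended near (8.9, 3.8).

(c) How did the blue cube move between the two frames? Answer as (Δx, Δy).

(-0.6, 1.4)

From the two frames, the blue cube sits at roughly (2.1, 5.0) before and (1.5, 6.4) after.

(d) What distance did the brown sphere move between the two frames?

3.0

The brown sphere moved from about (4.3, 5.4) to (5.9, 2.9), a distance of √(1.6² + 2.5²) ≈ 3.0.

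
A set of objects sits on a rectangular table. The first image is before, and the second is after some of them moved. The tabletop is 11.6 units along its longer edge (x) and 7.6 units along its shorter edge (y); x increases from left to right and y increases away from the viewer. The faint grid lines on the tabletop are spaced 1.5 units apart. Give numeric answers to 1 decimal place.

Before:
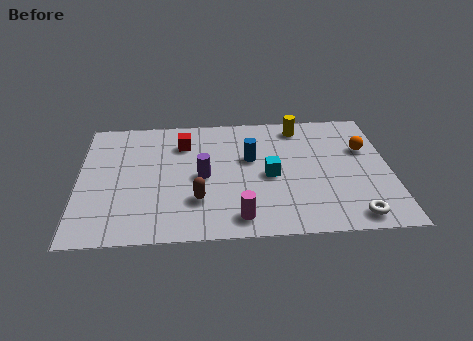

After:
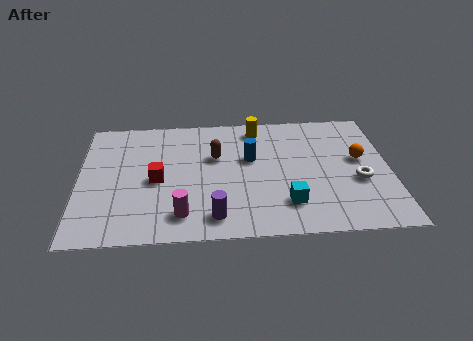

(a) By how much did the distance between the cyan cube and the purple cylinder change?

+0.3

The distance was about 2.5 in the first image and 2.8 in the second, so they moved 0.3 units further apart.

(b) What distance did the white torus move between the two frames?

2.1

The white torus moved from about (10.1, 0.9) to (10.4, 3.0), a distance of √(0.3² + 2.1²) ≈ 2.1.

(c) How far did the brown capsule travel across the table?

2.7

From (4.4, 2.2) to (5.1, 4.8), the brown capsule covered √(0.7² + 2.6²) ≈ 2.7 units.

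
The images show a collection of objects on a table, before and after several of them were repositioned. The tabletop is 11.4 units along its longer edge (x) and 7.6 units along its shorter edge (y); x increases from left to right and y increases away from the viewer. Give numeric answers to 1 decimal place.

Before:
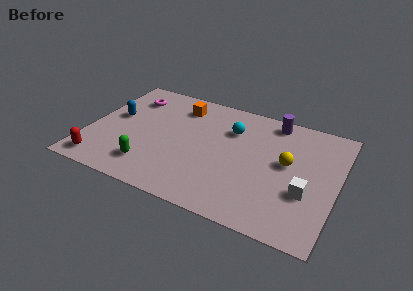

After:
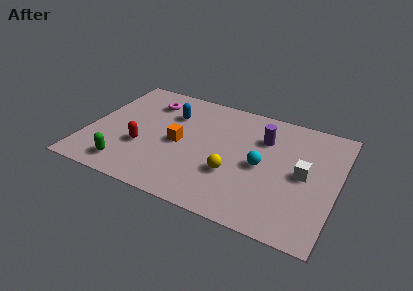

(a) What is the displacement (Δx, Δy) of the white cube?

(-0.2, 1.1)

From the two frames, the white cube sits at roughly (10.1, 2.7) before and (9.9, 3.8) after.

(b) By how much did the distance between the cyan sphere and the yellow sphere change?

-1.4

Before: roughly 3.0 units apart; after: 1.6. That's 1.4 units closer together.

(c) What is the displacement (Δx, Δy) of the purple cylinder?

(-0.3, -1.3)

From the two frames, the purple cylinder sits at roughly (8.2, 6.7) before and (7.9, 5.4) after.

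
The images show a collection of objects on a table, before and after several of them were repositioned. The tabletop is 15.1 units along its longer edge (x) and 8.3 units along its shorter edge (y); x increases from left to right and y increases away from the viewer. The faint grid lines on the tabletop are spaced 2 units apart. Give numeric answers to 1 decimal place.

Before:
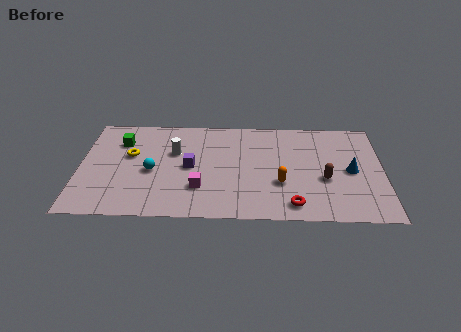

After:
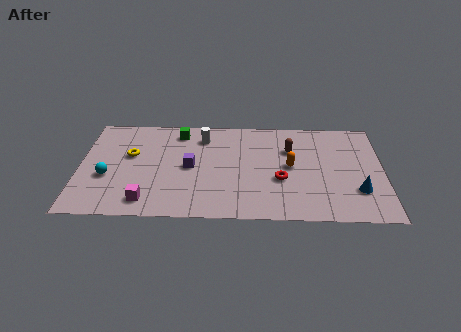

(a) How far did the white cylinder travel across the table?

1.9

From (4.7, 5.3) to (6.1, 6.6), the white cylinder covered √(1.4² + 1.3²) ≈ 1.9 units.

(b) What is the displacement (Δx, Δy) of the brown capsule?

(-1.7, 2.4)

The brown capsule was at about (12.2, 3.3) and moved to about (10.5, 5.7).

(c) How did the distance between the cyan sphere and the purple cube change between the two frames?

+2.3

Before: roughly 1.9 units apart; after: 4.2. That's 2.3 units further apart.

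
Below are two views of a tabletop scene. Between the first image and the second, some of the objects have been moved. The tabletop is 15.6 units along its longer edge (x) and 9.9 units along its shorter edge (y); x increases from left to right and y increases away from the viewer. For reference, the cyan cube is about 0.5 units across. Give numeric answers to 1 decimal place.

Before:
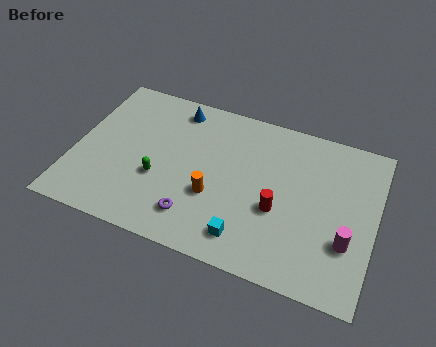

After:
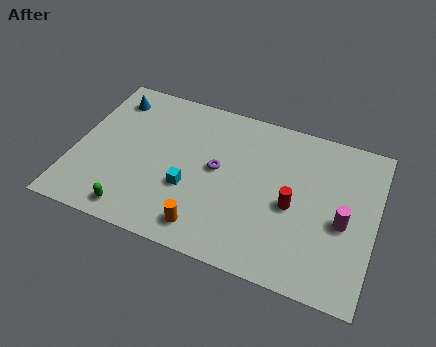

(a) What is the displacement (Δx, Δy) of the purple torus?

(0.8, 3.3)

The purple torus started near (6.6, 2.0) and ended near (7.4, 5.3).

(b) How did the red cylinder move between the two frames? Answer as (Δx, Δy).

(0.7, 0.5)

The red cylinder was at about (10.7, 3.9) and moved to about (11.4, 4.4).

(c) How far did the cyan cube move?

3.7

The cyan cube was near (9.3, 1.7) before and (6.1, 3.6) after, so it travelled √(3.2² + 1.9²) ≈ 3.7 units.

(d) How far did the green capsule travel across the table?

2.7

The green capsule was near (4.5, 3.7) before and (3.5, 1.2) after, so it travelled √(1.0² + 2.5²) ≈ 2.7 units.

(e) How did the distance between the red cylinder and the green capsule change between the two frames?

+2.3

Before: roughly 6.2 units apart; after: 8.5. That's 2.3 units further apart.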